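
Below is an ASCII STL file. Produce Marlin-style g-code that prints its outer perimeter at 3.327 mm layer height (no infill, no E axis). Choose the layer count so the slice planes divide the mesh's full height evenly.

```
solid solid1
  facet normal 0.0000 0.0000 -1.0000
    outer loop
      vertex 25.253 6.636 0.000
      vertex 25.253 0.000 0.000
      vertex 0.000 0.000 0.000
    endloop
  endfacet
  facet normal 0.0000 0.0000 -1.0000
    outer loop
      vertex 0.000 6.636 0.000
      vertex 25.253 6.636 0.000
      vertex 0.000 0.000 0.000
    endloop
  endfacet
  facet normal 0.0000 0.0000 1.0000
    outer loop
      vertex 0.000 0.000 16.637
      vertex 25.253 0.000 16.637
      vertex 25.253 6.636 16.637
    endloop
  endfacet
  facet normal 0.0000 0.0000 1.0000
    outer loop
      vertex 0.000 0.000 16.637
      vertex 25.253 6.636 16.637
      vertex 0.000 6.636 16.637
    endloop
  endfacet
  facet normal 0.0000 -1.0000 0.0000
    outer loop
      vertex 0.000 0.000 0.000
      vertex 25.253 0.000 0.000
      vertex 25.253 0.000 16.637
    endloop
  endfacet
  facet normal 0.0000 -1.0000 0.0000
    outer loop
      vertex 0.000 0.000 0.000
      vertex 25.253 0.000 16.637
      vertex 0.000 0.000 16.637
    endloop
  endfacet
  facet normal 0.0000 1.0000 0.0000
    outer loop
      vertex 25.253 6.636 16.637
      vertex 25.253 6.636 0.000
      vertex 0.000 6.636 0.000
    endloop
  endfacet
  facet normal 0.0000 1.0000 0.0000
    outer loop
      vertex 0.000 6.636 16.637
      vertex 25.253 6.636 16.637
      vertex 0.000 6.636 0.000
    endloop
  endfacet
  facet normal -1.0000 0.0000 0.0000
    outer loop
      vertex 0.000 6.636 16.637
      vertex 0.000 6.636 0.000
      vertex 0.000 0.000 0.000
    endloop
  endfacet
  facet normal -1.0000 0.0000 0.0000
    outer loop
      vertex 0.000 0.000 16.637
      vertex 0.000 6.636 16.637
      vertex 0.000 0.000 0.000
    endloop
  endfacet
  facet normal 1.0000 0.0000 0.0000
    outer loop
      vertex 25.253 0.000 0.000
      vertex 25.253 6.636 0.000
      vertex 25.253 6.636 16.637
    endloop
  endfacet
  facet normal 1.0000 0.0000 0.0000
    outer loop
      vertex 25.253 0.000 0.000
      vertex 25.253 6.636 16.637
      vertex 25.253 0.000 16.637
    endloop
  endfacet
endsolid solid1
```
; perimeter-only toolpath
G21 ; units = mm
G90 ; absolute positioning
G28 ; home
; layer 1
G0 Z3.327
G0 X0.000 Y0.000
G1 X25.253 Y0.000
G1 X25.253 Y6.636
G1 X0.000 Y6.636
G1 X0.000 Y0.000
; layer 2
G0 Z6.655
G0 X0.000 Y0.000
G1 X25.253 Y0.000
G1 X25.253 Y6.636
G1 X0.000 Y6.636
G1 X0.000 Y0.000
; layer 3
G0 Z9.982
G0 X0.000 Y0.000
G1 X25.253 Y0.000
G1 X25.253 Y6.636
G1 X0.000 Y6.636
G1 X0.000 Y0.000
; layer 4
G0 Z13.310
G0 X0.000 Y0.000
G1 X25.253 Y0.000
G1 X25.253 Y6.636
G1 X0.000 Y6.636
G1 X0.000 Y0.000
; layer 5
G0 Z16.637
G0 X0.000 Y0.000
G1 X25.253 Y0.000
G1 X25.253 Y6.636
G1 X0.000 Y6.636
G1 X0.000 Y0.000
M2 ; end

The solid is a rectangular box, roughly 25.3 × 6.64 mm footprint and 16.6 mm tall. Slicing at Δz = 3.327 mm — 5 equal slices spanning the solid's height, so layer i sits at z = i·h/5 — gives 5 non-empty perimeters. Each is a 4-segment closed polygon; G0 lifts to the layer z and rapids to the start vertex, then G1 traces the edges.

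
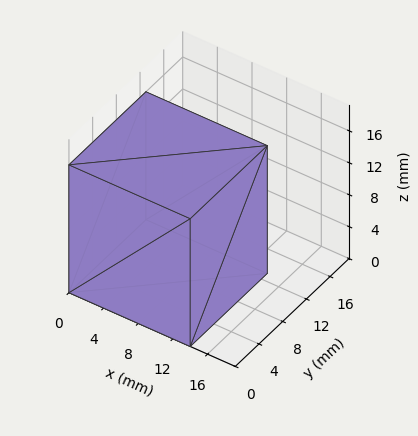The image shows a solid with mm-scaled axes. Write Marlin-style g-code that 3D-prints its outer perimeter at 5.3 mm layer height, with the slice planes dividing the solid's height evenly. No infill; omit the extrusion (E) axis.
Reading the render: the shape is a rectangular box, roughly 14 × 13 mm footprint and 16 mm tall (dimensions read to the nearest mm from the axis ticks). For the g-code, the solid's height is divided into equal slices at the stated Δz and each level perimeter traced with G1 moves after a G0 lift.

; perimeter-only toolpath
G21 ; units = mm
G90 ; absolute positioning
G28 ; home
; layer 1
G0 Z5.3
G0 X0.0 Y0.0
G1 X14.0 Y0.0
G1 X14.0 Y13.0
G1 X0.0 Y13.0
G1 X0.0 Y0.0
; layer 2
G0 Z10.7
G0 X0.0 Y0.0
G1 X14.0 Y0.0
G1 X14.0 Y13.0
G1 X0.0 Y13.0
G1 X0.0 Y0.0
; layer 3
G0 Z16.0
G0 X0.0 Y0.0
G1 X14.0 Y0.0
G1 X14.0 Y13.0
G1 X0.0 Y13.0
G1 X0.0 Y0.0
M2 ; end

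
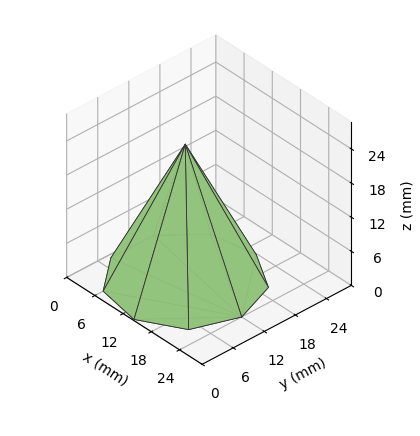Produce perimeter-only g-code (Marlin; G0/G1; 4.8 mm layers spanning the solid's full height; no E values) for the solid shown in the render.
Reading the render: the shape is a regular 9-sided pyramid, base circumscribed radius ≈ 12 mm, apex at z ≈ 24 mm (dimensions read to the nearest mm from the axis ticks). For the g-code, the solid's height is divided into equal slices at the stated Δz and each level perimeter traced with G1 moves after a G0 lift.

; perimeter-only toolpath
G21 ; units = mm
G90 ; absolute positioning
G28 ; home
; layer 1
G0 Z4.8
G0 X21.6 Y12.0
G1 X19.4 Y18.2
G1 X13.7 Y21.4
G1 X7.2 Y20.3
G1 X3.0 Y15.3
G1 X3.0 Y8.7
G1 X7.2 Y3.7
G1 X13.7 Y2.6
G1 X19.4 Y5.8
G1 X21.6 Y12.0
; layer 2
G0 Z9.6
G0 X19.2 Y12.0
G1 X17.5 Y16.6
G1 X13.3 Y19.1
G1 X8.4 Y18.2
G1 X5.2 Y14.5
G1 X5.2 Y9.5
G1 X8.4 Y5.8
G1 X13.3 Y4.9
G1 X17.5 Y7.4
G1 X19.2 Y12.0
; layer 3
G0 Z14.4
G0 X16.8 Y12.0
G1 X15.7 Y15.1
G1 X12.8 Y16.7
G1 X9.6 Y16.2
G1 X7.5 Y13.6
G1 X7.5 Y10.4
G1 X9.6 Y7.8
G1 X12.8 Y7.3
G1 X15.7 Y8.9
G1 X16.8 Y12.0
; layer 4
G0 Z19.2
G0 X14.4 Y12.0
G1 X13.8 Y13.5
G1 X12.4 Y14.4
G1 X10.8 Y14.1
G1 X9.7 Y12.8
G1 X9.7 Y11.2
G1 X10.8 Y9.9
G1 X12.4 Y9.6
G1 X13.8 Y10.5
G1 X14.4 Y12.0
M2 ; end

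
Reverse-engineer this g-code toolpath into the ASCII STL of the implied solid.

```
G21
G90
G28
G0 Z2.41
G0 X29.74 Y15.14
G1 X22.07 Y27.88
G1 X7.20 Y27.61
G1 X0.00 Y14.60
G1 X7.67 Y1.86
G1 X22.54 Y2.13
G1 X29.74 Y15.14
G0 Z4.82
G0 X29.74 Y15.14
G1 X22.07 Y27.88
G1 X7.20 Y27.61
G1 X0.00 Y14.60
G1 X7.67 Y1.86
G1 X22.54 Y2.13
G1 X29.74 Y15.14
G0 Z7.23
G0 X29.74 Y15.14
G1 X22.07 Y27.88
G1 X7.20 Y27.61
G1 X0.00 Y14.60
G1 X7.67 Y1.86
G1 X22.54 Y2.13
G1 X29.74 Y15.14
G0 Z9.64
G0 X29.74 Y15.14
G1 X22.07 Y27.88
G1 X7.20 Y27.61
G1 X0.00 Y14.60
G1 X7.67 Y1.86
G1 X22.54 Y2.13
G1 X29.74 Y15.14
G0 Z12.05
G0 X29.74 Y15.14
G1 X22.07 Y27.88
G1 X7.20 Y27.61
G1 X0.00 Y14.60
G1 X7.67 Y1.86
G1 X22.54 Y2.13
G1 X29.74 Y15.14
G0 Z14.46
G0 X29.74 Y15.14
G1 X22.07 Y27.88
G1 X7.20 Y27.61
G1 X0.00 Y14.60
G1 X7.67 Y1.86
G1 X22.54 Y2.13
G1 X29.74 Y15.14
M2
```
solid part
  facet normal 0.0000 0.0000 -1.0000
    outer loop
      vertex 7.20 27.61 0.00
      vertex 22.07 27.88 0.00
      vertex 29.74 15.14 0.00
    endloop
  endfacet
  facet normal 0.0000 0.0000 -1.0000
    outer loop
      vertex 0.00 14.60 0.00
      vertex 7.20 27.61 0.00
      vertex 29.74 15.14 0.00
    endloop
  endfacet
  facet normal 0.0000 0.0000 -1.0000
    outer loop
      vertex 7.67 1.86 0.00
      vertex 0.00 14.60 0.00
      vertex 29.74 15.14 0.00
    endloop
  endfacet
  facet normal 0.0000 0.0000 -1.0000
    outer loop
      vertex 22.54 2.13 0.00
      vertex 7.67 1.86 0.00
      vertex 29.74 15.14 0.00
    endloop
  endfacet
  facet normal 0.0000 0.0000 1.0000
    outer loop
      vertex 29.74 15.14 14.46
      vertex 22.07 27.88 14.46
      vertex 7.20 27.61 14.46
    endloop
  endfacet
  facet normal 0.0000 0.0000 1.0000
    outer loop
      vertex 29.74 15.14 14.46
      vertex 7.20 27.61 14.46
      vertex 0.00 14.60 14.46
    endloop
  endfacet
  facet normal 0.0000 0.0000 1.0000
    outer loop
      vertex 29.74 15.14 14.46
      vertex 0.00 14.60 14.46
      vertex 7.67 1.86 14.46
    endloop
  endfacet
  facet normal 0.0000 0.0000 1.0000
    outer loop
      vertex 29.74 15.14 14.46
      vertex 7.67 1.86 14.46
      vertex 22.54 2.13 14.46
    endloop
  endfacet
  facet normal 0.8567 0.5158 0.0000
    outer loop
      vertex 29.74 15.14 0.00
      vertex 22.07 27.88 0.00
      vertex 22.07 27.88 14.46
    endloop
  endfacet
  facet normal 0.8567 0.5158 0.0000
    outer loop
      vertex 29.74 15.14 0.00
      vertex 22.07 27.88 14.46
      vertex 29.74 15.14 14.46
    endloop
  endfacet
  facet normal -0.0182 0.9998 0.0000
    outer loop
      vertex 22.07 27.88 0.00
      vertex 7.20 27.61 0.00
      vertex 7.20 27.61 14.46
    endloop
  endfacet
  facet normal -0.0182 0.9998 0.0000
    outer loop
      vertex 22.07 27.88 0.00
      vertex 7.20 27.61 14.46
      vertex 22.07 27.88 14.46
    endloop
  endfacet
  facet normal -0.8749 0.4842 0.0000
    outer loop
      vertex 7.20 27.61 0.00
      vertex 0.00 14.60 0.00
      vertex 0.00 14.60 14.46
    endloop
  endfacet
  facet normal -0.8749 0.4842 0.0000
    outer loop
      vertex 7.20 27.61 0.00
      vertex 0.00 14.60 14.46
      vertex 7.20 27.61 14.46
    endloop
  endfacet
  facet normal -0.8567 -0.5158 0.0000
    outer loop
      vertex 0.00 14.60 0.00
      vertex 7.67 1.86 0.00
      vertex 7.67 1.86 14.46
    endloop
  endfacet
  facet normal -0.8567 -0.5158 0.0000
    outer loop
      vertex 0.00 14.60 0.00
      vertex 7.67 1.86 14.46
      vertex 0.00 14.60 14.46
    endloop
  endfacet
  facet normal 0.0182 -0.9998 0.0000
    outer loop
      vertex 7.67 1.86 0.00
      vertex 22.54 2.13 0.00
      vertex 22.54 2.13 14.46
    endloop
  endfacet
  facet normal 0.0182 -0.9998 0.0000
    outer loop
      vertex 7.67 1.86 0.00
      vertex 22.54 2.13 14.46
      vertex 7.67 1.86 14.46
    endloop
  endfacet
  facet normal 0.8749 -0.4842 0.0000
    outer loop
      vertex 22.54 2.13 0.00
      vertex 29.74 15.14 0.00
      vertex 29.74 15.14 14.46
    endloop
  endfacet
  facet normal 0.8749 -0.4842 0.0000
    outer loop
      vertex 22.54 2.13 0.00
      vertex 29.74 15.14 14.46
      vertex 22.54 2.13 14.46
    endloop
  endfacet
endsolid part

The G0 Z moves step by Δz≈2.41 mm. Every layer's G1 loop is the same polygon, so the solid is a straight extrusion of it from z=0 to z≈14.5. Closing with flat bottom and top caps and triangulating gives 20 facets — a regular 6-sided prism (a cylinder approximated with 6 flat sides), circumscribed radius ≈ 14.9 mm, height ≈ 14.5 mm.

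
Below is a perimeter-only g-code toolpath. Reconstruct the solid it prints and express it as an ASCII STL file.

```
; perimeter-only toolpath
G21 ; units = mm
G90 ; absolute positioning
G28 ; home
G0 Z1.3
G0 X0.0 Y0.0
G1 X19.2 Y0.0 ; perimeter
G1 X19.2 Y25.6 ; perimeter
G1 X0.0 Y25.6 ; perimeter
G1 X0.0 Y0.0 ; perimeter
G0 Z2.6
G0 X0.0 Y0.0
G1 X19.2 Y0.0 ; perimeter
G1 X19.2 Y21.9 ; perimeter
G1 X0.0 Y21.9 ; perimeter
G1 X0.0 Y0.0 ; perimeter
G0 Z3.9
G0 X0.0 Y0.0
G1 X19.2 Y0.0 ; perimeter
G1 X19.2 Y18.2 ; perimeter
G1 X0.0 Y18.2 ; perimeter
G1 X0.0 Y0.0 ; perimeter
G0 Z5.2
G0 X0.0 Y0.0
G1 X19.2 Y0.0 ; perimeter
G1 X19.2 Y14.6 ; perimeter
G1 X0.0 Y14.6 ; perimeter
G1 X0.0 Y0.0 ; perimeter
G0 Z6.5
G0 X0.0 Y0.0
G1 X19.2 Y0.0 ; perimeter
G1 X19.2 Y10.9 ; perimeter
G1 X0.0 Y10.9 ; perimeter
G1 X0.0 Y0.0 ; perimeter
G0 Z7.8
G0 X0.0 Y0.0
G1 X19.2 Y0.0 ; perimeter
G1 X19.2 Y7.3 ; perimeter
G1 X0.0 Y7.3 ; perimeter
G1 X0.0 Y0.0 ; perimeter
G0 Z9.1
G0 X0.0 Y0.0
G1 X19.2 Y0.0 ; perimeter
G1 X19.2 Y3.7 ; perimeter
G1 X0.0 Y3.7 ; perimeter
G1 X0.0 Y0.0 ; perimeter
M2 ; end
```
solid part
  facet normal 0.0000 0.0000 -1.0000
    outer loop
      vertex 19.2 29.2 0.0
      vertex 19.2 0.0 0.0
      vertex 0.0 0.0 0.0
    endloop
  endfacet
  facet normal 0.0000 0.0000 -1.0000
    outer loop
      vertex 0.0 29.2 0.0
      vertex 19.2 29.2 0.0
      vertex 0.0 0.0 0.0
    endloop
  endfacet
  facet normal 0.0000 -1.0000 0.0000
    outer loop
      vertex 0.0 0.0 0.0
      vertex 19.2 0.0 0.0
      vertex 19.2 0.0 10.4
    endloop
  endfacet
  facet normal 0.0000 -1.0000 0.0000
    outer loop
      vertex 0.0 0.0 0.0
      vertex 19.2 0.0 10.4
      vertex 0.0 0.0 10.4
    endloop
  endfacet
  facet normal 0.0000 0.3355 0.9420
    outer loop
      vertex 0.0 0.0 10.4
      vertex 19.2 0.0 10.4
      vertex 19.2 29.2 0.0
    endloop
  endfacet
  facet normal 0.0000 0.3355 0.9420
    outer loop
      vertex 0.0 0.0 10.4
      vertex 19.2 29.2 0.0
      vertex 0.0 29.2 0.0
    endloop
  endfacet
  facet normal -1.0000 0.0000 0.0000
    outer loop
      vertex 0.0 0.0 10.4
      vertex 0.0 29.2 0.0
      vertex 0.0 0.0 0.0
    endloop
  endfacet
  facet normal 1.0000 0.0000 0.0000
    outer loop
      vertex 19.2 0.0 0.0
      vertex 19.2 29.2 0.0
      vertex 19.2 0.0 10.4
    endloop
  endfacet
endsolid part

The G0 Z moves step by Δz≈1.3 mm. The G1 loops shrink linearly with z, so the solid tapers from its base footprint up to z≈10.4. Closing with a flat bottom cap and the tapered top and triangulating gives 8 facets — a wedge (ramp): 19.2 × 29.2 mm base, rising to 10.4 mm along the y=0 edge and sloping linearly to z=0 at y=29.2.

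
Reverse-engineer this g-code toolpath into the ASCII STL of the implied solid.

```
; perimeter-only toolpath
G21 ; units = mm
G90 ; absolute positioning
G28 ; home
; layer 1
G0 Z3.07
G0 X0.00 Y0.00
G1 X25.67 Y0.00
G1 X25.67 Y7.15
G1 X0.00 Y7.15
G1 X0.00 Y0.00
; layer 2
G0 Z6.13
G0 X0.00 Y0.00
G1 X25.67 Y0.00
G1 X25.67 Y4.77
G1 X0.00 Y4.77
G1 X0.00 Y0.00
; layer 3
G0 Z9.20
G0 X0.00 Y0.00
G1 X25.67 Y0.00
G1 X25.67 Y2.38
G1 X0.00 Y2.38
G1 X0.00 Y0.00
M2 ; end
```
solid part
  facet normal 0.0000 0.0000 -1.0000
    outer loop
      vertex 25.67 9.54 0.00
      vertex 25.67 0.00 0.00
      vertex 0.00 0.00 0.00
    endloop
  endfacet
  facet normal 0.0000 0.0000 -1.0000
    outer loop
      vertex 0.00 9.54 0.00
      vertex 25.67 9.54 0.00
      vertex 0.00 0.00 0.00
    endloop
  endfacet
  facet normal 0.0000 -1.0000 0.0000
    outer loop
      vertex 0.00 0.00 0.00
      vertex 25.67 0.00 0.00
      vertex 25.67 0.00 12.27
    endloop
  endfacet
  facet normal 0.0000 -1.0000 0.0000
    outer loop
      vertex 0.00 0.00 0.00
      vertex 25.67 0.00 12.27
      vertex 0.00 0.00 12.27
    endloop
  endfacet
  facet normal 0.0000 0.7895 0.6138
    outer loop
      vertex 0.00 0.00 12.27
      vertex 25.67 0.00 12.27
      vertex 25.67 9.54 0.00
    endloop
  endfacet
  facet normal 0.0000 0.7895 0.6138
    outer loop
      vertex 0.00 0.00 12.27
      vertex 25.67 9.54 0.00
      vertex 0.00 9.54 0.00
    endloop
  endfacet
  facet normal -1.0000 0.0000 0.0000
    outer loop
      vertex 0.00 0.00 12.27
      vertex 0.00 9.54 0.00
      vertex 0.00 0.00 0.00
    endloop
  endfacet
  facet normal 1.0000 0.0000 0.0000
    outer loop
      vertex 25.67 0.00 0.00
      vertex 25.67 9.54 0.00
      vertex 25.67 0.00 12.27
    endloop
  endfacet
endsolid part

The G0 Z moves step by Δz≈3.07 mm. The G1 loops shrink linearly with z, so the solid tapers from its base footprint up to z≈12.3. Closing with a flat bottom cap and the tapered top and triangulating gives 8 facets — a wedge (ramp): 25.7 × 9.54 mm base, rising to 12.3 mm along the y=0 edge and sloping linearly to z=0 at y=9.54.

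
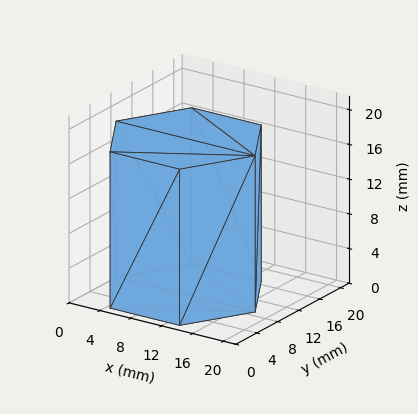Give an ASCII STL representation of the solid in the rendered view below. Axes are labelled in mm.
Reading the render: the shape is a regular 6-sided prism (a cylinder approximated with 6 flat sides), circumscribed radius ≈ 9 mm, height ≈ 18 mm (dimensions read to the nearest mm from the axis ticks). For the STL, each face is triangulated and given an outward normal.

solid part
  facet normal 0.0000 0.0000 -1.0000
    outer loop
      vertex 4.50 16.79 0.00
      vertex 13.50 16.79 0.00
      vertex 18.00 9.00 0.00
    endloop
  endfacet
  facet normal 0.0000 0.0000 -1.0000
    outer loop
      vertex 0.00 9.00 0.00
      vertex 4.50 16.79 0.00
      vertex 18.00 9.00 0.00
    endloop
  endfacet
  facet normal 0.0000 0.0000 -1.0000
    outer loop
      vertex 4.50 1.21 0.00
      vertex 0.00 9.00 0.00
      vertex 18.00 9.00 0.00
    endloop
  endfacet
  facet normal 0.0000 0.0000 -1.0000
    outer loop
      vertex 13.50 1.21 0.00
      vertex 4.50 1.21 0.00
      vertex 18.00 9.00 0.00
    endloop
  endfacet
  facet normal 0.0000 0.0000 1.0000
    outer loop
      vertex 18.00 9.00 18.00
      vertex 13.50 16.79 18.00
      vertex 4.50 16.79 18.00
    endloop
  endfacet
  facet normal 0.0000 0.0000 1.0000
    outer loop
      vertex 18.00 9.00 18.00
      vertex 4.50 16.79 18.00
      vertex 0.00 9.00 18.00
    endloop
  endfacet
  facet normal 0.0000 0.0000 1.0000
    outer loop
      vertex 18.00 9.00 18.00
      vertex 0.00 9.00 18.00
      vertex 4.50 1.21 18.00
    endloop
  endfacet
  facet normal 0.0000 0.0000 1.0000
    outer loop
      vertex 18.00 9.00 18.00
      vertex 4.50 1.21 18.00
      vertex 13.50 1.21 18.00
    endloop
  endfacet
  facet normal 0.8659 0.5002 0.0000
    outer loop
      vertex 18.00 9.00 0.00
      vertex 13.50 16.79 0.00
      vertex 13.50 16.79 18.00
    endloop
  endfacet
  facet normal 0.8659 0.5002 0.0000
    outer loop
      vertex 18.00 9.00 0.00
      vertex 13.50 16.79 18.00
      vertex 18.00 9.00 18.00
    endloop
  endfacet
  facet normal 0.0000 1.0000 0.0000
    outer loop
      vertex 13.50 16.79 0.00
      vertex 4.50 16.79 0.00
      vertex 4.50 16.79 18.00
    endloop
  endfacet
  facet normal 0.0000 1.0000 0.0000
    outer loop
      vertex 13.50 16.79 0.00
      vertex 4.50 16.79 18.00
      vertex 13.50 16.79 18.00
    endloop
  endfacet
  facet normal -0.8659 0.5002 0.0000
    outer loop
      vertex 4.50 16.79 0.00
      vertex 0.00 9.00 0.00
      vertex 0.00 9.00 18.00
    endloop
  endfacet
  facet normal -0.8659 0.5002 0.0000
    outer loop
      vertex 4.50 16.79 0.00
      vertex 0.00 9.00 18.00
      vertex 4.50 16.79 18.00
    endloop
  endfacet
  facet normal -0.8659 -0.5002 0.0000
    outer loop
      vertex 0.00 9.00 0.00
      vertex 4.50 1.21 0.00
      vertex 4.50 1.21 18.00
    endloop
  endfacet
  facet normal -0.8659 -0.5002 0.0000
    outer loop
      vertex 0.00 9.00 0.00
      vertex 4.50 1.21 18.00
      vertex 0.00 9.00 18.00
    endloop
  endfacet
  facet normal 0.0000 -1.0000 0.0000
    outer loop
      vertex 4.50 1.21 0.00
      vertex 13.50 1.21 0.00
      vertex 13.50 1.21 18.00
    endloop
  endfacet
  facet normal 0.0000 -1.0000 0.0000
    outer loop
      vertex 4.50 1.21 0.00
      vertex 13.50 1.21 18.00
      vertex 4.50 1.21 18.00
    endloop
  endfacet
  facet normal 0.8659 -0.5002 0.0000
    outer loop
      vertex 13.50 1.21 0.00
      vertex 18.00 9.00 0.00
      vertex 18.00 9.00 18.00
    endloop
  endfacet
  facet normal 0.8659 -0.5002 0.0000
    outer loop
      vertex 13.50 1.21 0.00
      vertex 18.00 9.00 18.00
      vertex 13.50 1.21 18.00
    endloop
  endfacet
endsolid part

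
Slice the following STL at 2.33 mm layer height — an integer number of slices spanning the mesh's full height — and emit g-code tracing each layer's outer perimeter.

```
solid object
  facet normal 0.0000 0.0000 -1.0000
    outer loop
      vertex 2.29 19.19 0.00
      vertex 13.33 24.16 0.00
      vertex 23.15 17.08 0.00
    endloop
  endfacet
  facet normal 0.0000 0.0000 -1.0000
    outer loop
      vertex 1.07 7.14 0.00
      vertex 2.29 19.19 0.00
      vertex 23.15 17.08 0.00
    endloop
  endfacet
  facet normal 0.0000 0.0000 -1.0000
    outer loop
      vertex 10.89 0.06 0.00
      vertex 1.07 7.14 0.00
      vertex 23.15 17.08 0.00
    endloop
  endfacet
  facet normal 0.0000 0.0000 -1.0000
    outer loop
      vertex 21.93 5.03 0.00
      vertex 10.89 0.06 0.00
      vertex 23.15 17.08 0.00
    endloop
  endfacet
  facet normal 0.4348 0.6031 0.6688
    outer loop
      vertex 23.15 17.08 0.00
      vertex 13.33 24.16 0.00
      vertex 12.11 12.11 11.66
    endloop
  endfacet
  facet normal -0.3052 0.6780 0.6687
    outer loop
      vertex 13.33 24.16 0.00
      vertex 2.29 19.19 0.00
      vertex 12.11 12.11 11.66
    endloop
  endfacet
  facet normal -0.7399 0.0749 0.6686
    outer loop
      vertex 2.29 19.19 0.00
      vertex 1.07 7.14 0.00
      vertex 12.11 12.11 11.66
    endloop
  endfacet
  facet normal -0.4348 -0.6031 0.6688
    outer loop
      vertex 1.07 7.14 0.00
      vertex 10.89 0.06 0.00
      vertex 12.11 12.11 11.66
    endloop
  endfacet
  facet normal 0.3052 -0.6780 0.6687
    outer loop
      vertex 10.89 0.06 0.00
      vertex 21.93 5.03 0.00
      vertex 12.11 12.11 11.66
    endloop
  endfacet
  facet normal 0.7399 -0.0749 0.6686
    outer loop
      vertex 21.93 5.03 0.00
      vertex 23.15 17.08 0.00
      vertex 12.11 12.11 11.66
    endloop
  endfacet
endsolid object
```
; perimeter-only toolpath
G21 ; units = mm
G90 ; absolute positioning
G28 ; home
; layer 1
G0 Z2.33
G0 X20.94 Y16.09
G1 X13.09 Y21.75
G1 X4.25 Y17.77
G1 X3.28 Y8.13
G1 X11.13 Y2.47
G1 X19.97 Y6.45
G1 X20.94 Y16.09
; layer 2
G0 Z4.66
G0 X18.73 Y15.09
G1 X12.84 Y19.34
G1 X6.22 Y16.36
G1 X5.49 Y9.13
G1 X11.38 Y4.88
G1 X18.00 Y7.86
G1 X18.73 Y15.09
; layer 3
G0 Z7.00
G0 X16.53 Y14.10
G1 X12.60 Y16.93
G1 X8.18 Y14.94
G1 X7.69 Y10.12
G1 X11.62 Y7.29
G1 X16.04 Y9.28
G1 X16.53 Y14.10
; layer 4
G0 Z9.33
G0 X14.32 Y13.10
G1 X12.35 Y14.52
G1 X10.15 Y13.53
G1 X9.90 Y11.12
G1 X11.87 Y9.70
G1 X14.07 Y10.69
G1 X14.32 Y13.10
M2 ; end

The solid is a regular 6-sided pyramid, base circumscribed radius ≈ 12.1 mm, apex at z ≈ 11.7 mm. Slicing at Δz = 2.33 mm — 5 equal slices spanning the solid's height, so layer i sits at z = i·h/5 — gives 4 non-empty perimeters. Each is a 6-segment closed polygon; G0 lifts to the layer z and rapids to the start vertex, then G1 traces the edges. The cross-section shrinks linearly with z (the slice at the apex is degenerate and omitted).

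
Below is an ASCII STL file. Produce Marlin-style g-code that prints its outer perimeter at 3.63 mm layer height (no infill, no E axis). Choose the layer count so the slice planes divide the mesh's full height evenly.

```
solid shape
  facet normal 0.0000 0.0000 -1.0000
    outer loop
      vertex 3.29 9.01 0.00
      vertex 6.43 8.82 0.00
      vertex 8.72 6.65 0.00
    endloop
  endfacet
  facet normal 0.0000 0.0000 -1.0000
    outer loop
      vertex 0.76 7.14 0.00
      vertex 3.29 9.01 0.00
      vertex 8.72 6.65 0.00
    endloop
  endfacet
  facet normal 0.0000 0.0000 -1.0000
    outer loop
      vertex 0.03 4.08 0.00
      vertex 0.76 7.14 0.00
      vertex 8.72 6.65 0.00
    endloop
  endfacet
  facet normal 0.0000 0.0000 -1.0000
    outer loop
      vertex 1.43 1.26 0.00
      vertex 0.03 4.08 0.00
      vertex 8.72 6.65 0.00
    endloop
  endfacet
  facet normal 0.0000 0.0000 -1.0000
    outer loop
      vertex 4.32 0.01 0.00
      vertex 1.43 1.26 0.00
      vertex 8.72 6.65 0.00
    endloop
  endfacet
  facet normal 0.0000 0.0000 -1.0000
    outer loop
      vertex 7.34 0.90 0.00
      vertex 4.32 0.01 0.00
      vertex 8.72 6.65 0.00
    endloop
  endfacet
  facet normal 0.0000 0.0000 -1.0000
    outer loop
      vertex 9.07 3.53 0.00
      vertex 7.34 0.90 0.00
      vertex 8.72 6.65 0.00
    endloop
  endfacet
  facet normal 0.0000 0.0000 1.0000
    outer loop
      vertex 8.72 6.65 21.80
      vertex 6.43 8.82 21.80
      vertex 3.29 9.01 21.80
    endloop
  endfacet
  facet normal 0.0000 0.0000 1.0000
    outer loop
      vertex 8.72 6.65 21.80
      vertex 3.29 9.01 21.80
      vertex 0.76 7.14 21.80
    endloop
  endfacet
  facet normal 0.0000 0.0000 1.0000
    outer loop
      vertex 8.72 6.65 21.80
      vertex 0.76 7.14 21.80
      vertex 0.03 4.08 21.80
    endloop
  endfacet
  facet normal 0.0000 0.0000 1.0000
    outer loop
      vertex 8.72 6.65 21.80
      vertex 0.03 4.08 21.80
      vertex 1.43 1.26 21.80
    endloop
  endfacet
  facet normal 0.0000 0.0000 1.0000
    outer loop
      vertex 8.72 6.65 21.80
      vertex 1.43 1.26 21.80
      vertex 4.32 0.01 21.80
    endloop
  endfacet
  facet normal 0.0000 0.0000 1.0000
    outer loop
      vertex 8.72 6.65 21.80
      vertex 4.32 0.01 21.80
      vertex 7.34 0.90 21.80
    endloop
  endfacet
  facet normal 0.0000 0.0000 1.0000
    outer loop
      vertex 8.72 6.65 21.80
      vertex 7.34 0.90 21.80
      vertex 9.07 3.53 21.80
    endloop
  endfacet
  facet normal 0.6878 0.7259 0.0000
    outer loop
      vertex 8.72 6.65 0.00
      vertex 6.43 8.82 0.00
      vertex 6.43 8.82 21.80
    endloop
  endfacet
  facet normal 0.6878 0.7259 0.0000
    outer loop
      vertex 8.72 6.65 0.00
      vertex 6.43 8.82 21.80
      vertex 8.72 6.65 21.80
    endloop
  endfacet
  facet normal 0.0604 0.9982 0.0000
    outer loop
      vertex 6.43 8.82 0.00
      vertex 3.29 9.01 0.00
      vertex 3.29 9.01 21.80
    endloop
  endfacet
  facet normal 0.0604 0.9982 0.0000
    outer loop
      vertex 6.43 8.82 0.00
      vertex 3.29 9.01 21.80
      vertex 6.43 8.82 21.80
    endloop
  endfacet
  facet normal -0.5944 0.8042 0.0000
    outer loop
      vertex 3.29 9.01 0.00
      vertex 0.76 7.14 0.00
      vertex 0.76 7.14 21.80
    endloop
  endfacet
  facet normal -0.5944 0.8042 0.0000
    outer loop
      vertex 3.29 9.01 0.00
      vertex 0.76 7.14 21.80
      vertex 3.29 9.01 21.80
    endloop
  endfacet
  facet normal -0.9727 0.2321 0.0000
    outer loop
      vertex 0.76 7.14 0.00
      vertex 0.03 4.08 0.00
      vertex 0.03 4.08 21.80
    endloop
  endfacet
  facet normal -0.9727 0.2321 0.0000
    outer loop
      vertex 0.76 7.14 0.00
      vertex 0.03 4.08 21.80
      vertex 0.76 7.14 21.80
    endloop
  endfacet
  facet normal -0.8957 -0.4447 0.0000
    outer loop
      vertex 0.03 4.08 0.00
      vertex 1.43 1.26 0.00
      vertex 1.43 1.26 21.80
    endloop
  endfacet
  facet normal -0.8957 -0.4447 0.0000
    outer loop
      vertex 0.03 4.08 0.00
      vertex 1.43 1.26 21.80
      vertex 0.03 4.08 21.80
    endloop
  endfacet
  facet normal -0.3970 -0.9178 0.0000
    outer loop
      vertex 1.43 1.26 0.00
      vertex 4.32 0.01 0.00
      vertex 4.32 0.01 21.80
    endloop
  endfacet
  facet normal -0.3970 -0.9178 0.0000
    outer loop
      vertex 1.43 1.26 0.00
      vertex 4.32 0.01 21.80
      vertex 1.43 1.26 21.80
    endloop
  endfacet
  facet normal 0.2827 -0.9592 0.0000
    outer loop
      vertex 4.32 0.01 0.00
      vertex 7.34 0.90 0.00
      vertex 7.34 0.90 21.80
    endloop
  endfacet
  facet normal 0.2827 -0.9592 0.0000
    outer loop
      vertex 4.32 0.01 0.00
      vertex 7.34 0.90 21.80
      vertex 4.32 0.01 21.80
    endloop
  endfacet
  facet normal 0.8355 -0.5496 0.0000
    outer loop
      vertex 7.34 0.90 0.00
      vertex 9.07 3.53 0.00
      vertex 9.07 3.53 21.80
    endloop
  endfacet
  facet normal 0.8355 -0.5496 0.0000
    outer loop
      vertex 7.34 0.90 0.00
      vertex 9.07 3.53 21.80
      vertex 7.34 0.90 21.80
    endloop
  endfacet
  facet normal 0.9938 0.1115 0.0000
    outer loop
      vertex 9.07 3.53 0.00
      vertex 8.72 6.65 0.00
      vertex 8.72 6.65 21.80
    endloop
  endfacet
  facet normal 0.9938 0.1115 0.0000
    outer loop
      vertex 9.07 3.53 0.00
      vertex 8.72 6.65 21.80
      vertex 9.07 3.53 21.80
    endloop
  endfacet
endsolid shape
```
; perimeter-only toolpath
G21 ; units = mm
G90 ; absolute positioning
G28 ; home
; layer 1
G0 Z3.63
G0 X8.72 Y6.65
G1 X6.43 Y8.82
G1 X3.29 Y9.01
G1 X0.76 Y7.14
G1 X0.03 Y4.08
G1 X1.43 Y1.26
G1 X4.32 Y0.01
G1 X7.34 Y0.90
G1 X9.07 Y3.53
G1 X8.72 Y6.65
; layer 2
G0 Z7.27
G0 X8.72 Y6.65
G1 X6.43 Y8.82
G1 X3.29 Y9.01
G1 X0.76 Y7.14
G1 X0.03 Y4.08
G1 X1.43 Y1.26
G1 X4.32 Y0.01
G1 X7.34 Y0.90
G1 X9.07 Y3.53
G1 X8.72 Y6.65
; layer 3
G0 Z10.90
G0 X8.72 Y6.65
G1 X6.43 Y8.82
G1 X3.29 Y9.01
G1 X0.76 Y7.14
G1 X0.03 Y4.08
G1 X1.43 Y1.26
G1 X4.32 Y0.01
G1 X7.34 Y0.90
G1 X9.07 Y3.53
G1 X8.72 Y6.65
; layer 4
G0 Z14.53
G0 X8.72 Y6.65
G1 X6.43 Y8.82
G1 X3.29 Y9.01
G1 X0.76 Y7.14
G1 X0.03 Y4.08
G1 X1.43 Y1.26
G1 X4.32 Y0.01
G1 X7.34 Y0.90
G1 X9.07 Y3.53
G1 X8.72 Y6.65
; layer 5
G0 Z18.17
G0 X8.72 Y6.65
G1 X6.43 Y8.82
G1 X3.29 Y9.01
G1 X0.76 Y7.14
G1 X0.03 Y4.08
G1 X1.43 Y1.26
G1 X4.32 Y0.01
G1 X7.34 Y0.90
G1 X9.07 Y3.53
G1 X8.72 Y6.65
; layer 6
G0 Z21.80
G0 X8.72 Y6.65
G1 X6.43 Y8.82
G1 X3.29 Y9.01
G1 X0.76 Y7.14
G1 X0.03 Y4.08
G1 X1.43 Y1.26
G1 X4.32 Y0.01
G1 X7.34 Y0.90
G1 X9.07 Y3.53
G1 X8.72 Y6.65
M2 ; end

The solid is a regular 9-sided prism (a cylinder approximated with 9 flat sides), circumscribed radius ≈ 4.6 mm, height ≈ 21.8 mm. Slicing at Δz = 3.63 mm — 6 equal slices spanning the solid's height, so layer i sits at z = i·h/6 — gives 6 non-empty perimeters. Each is a 9-segment closed polygon; G0 lifts to the layer z and rapids to the start vertex, then G1 traces the edges.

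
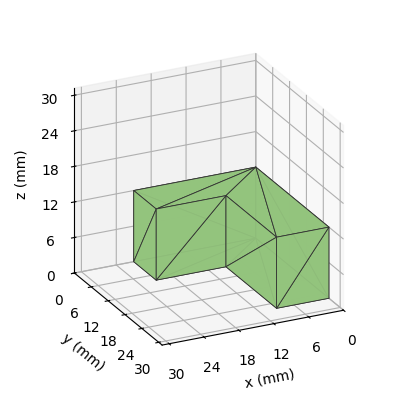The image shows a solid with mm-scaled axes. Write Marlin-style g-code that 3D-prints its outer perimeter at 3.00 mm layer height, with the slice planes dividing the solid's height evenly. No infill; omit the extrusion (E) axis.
Reading the render: the shape is an L-shaped prism: outer 21 × 26 mm, arm thicknesses ≈ 8 mm (horizontal) and 9 mm (vertical), extruded 12 mm in z (dimensions read to the nearest mm from the axis ticks). For the g-code, the solid's height is divided into equal slices at the stated Δz and each level perimeter traced with G1 moves after a G0 lift.

; perimeter-only toolpath
G21 ; units = mm
G90 ; absolute positioning
G28 ; home
; layer 1
G0 Z3.00
G0 X0.00 Y0.00
G1 X21.00 Y0.00
G1 X21.00 Y8.00
G1 X9.00 Y8.00
G1 X9.00 Y26.00
G1 X0.00 Y26.00
G1 X0.00 Y0.00
; layer 2
G0 Z6.00
G0 X0.00 Y0.00
G1 X21.00 Y0.00
G1 X21.00 Y8.00
G1 X9.00 Y8.00
G1 X9.00 Y26.00
G1 X0.00 Y26.00
G1 X0.00 Y0.00
; layer 3
G0 Z9.00
G0 X0.00 Y0.00
G1 X21.00 Y0.00
G1 X21.00 Y8.00
G1 X9.00 Y8.00
G1 X9.00 Y26.00
G1 X0.00 Y26.00
G1 X0.00 Y0.00
; layer 4
G0 Z12.00
G0 X0.00 Y0.00
G1 X21.00 Y0.00
G1 X21.00 Y8.00
G1 X9.00 Y8.00
G1 X9.00 Y26.00
G1 X0.00 Y26.00
G1 X0.00 Y0.00
M2 ; end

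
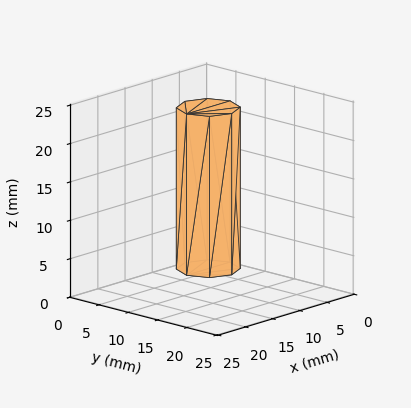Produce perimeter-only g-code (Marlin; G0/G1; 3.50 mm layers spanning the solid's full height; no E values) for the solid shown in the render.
Reading the render: the shape is a regular 8-sided prism (a cylinder approximated with 8 flat sides), circumscribed radius ≈ 4 mm, height ≈ 21 mm (dimensions read to the nearest mm from the axis ticks). For the g-code, the solid's height is divided into equal slices at the stated Δz and each level perimeter traced with G1 moves after a G0 lift.

; perimeter-only toolpath
G21 ; units = mm
G90 ; absolute positioning
G28 ; home
; layer 1
G0 Z3.50
G0 X8.00 Y4.00
G1 X6.83 Y6.83
G1 X4.00 Y8.00
G1 X1.17 Y6.83
G1 X0.00 Y4.00
G1 X1.17 Y1.17
G1 X4.00 Y0.00
G1 X6.83 Y1.17
G1 X8.00 Y4.00
; layer 2
G0 Z7.00
G0 X8.00 Y4.00
G1 X6.83 Y6.83
G1 X4.00 Y8.00
G1 X1.17 Y6.83
G1 X0.00 Y4.00
G1 X1.17 Y1.17
G1 X4.00 Y0.00
G1 X6.83 Y1.17
G1 X8.00 Y4.00
; layer 3
G0 Z10.50
G0 X8.00 Y4.00
G1 X6.83 Y6.83
G1 X4.00 Y8.00
G1 X1.17 Y6.83
G1 X0.00 Y4.00
G1 X1.17 Y1.17
G1 X4.00 Y0.00
G1 X6.83 Y1.17
G1 X8.00 Y4.00
; layer 4
G0 Z14.00
G0 X8.00 Y4.00
G1 X6.83 Y6.83
G1 X4.00 Y8.00
G1 X1.17 Y6.83
G1 X0.00 Y4.00
G1 X1.17 Y1.17
G1 X4.00 Y0.00
G1 X6.83 Y1.17
G1 X8.00 Y4.00
; layer 5
G0 Z17.50
G0 X8.00 Y4.00
G1 X6.83 Y6.83
G1 X4.00 Y8.00
G1 X1.17 Y6.83
G1 X0.00 Y4.00
G1 X1.17 Y1.17
G1 X4.00 Y0.00
G1 X6.83 Y1.17
G1 X8.00 Y4.00
; layer 6
G0 Z21.00
G0 X8.00 Y4.00
G1 X6.83 Y6.83
G1 X4.00 Y8.00
G1 X1.17 Y6.83
G1 X0.00 Y4.00
G1 X1.17 Y1.17
G1 X4.00 Y0.00
G1 X6.83 Y1.17
G1 X8.00 Y4.00
M2 ; end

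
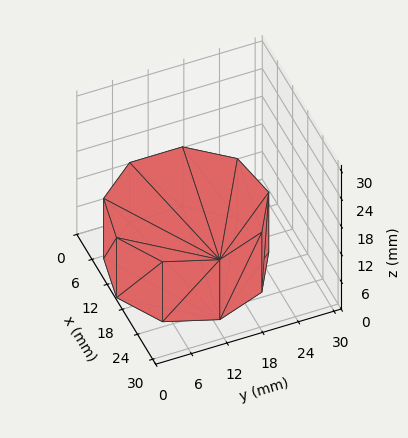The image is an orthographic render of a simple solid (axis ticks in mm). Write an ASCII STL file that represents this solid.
Reading the render: the shape is a regular 9-sided prism (a cylinder approximated with 9 flat sides), circumscribed radius ≈ 13 mm, height ≈ 13 mm (dimensions read to the nearest mm from the axis ticks). For the STL, each face is triangulated and given an outward normal.

solid part
  facet normal 0.0000 0.0000 -1.0000
    outer loop
      vertex 15.257 25.803 0.000
      vertex 22.959 21.356 0.000
      vertex 26.000 13.000 0.000
    endloop
  endfacet
  facet normal 0.0000 0.0000 -1.0000
    outer loop
      vertex 6.500 24.258 0.000
      vertex 15.257 25.803 0.000
      vertex 26.000 13.000 0.000
    endloop
  endfacet
  facet normal 0.0000 0.0000 -1.0000
    outer loop
      vertex 0.784 17.446 0.000
      vertex 6.500 24.258 0.000
      vertex 26.000 13.000 0.000
    endloop
  endfacet
  facet normal 0.0000 0.0000 -1.0000
    outer loop
      vertex 0.784 8.554 0.000
      vertex 0.784 17.446 0.000
      vertex 26.000 13.000 0.000
    endloop
  endfacet
  facet normal 0.0000 0.0000 -1.0000
    outer loop
      vertex 6.500 1.742 0.000
      vertex 0.784 8.554 0.000
      vertex 26.000 13.000 0.000
    endloop
  endfacet
  facet normal 0.0000 0.0000 -1.0000
    outer loop
      vertex 15.257 0.197 0.000
      vertex 6.500 1.742 0.000
      vertex 26.000 13.000 0.000
    endloop
  endfacet
  facet normal 0.0000 0.0000 -1.0000
    outer loop
      vertex 22.959 4.644 0.000
      vertex 15.257 0.197 0.000
      vertex 26.000 13.000 0.000
    endloop
  endfacet
  facet normal 0.0000 0.0000 1.0000
    outer loop
      vertex 26.000 13.000 13.000
      vertex 22.959 21.356 13.000
      vertex 15.257 25.803 13.000
    endloop
  endfacet
  facet normal 0.0000 0.0000 1.0000
    outer loop
      vertex 26.000 13.000 13.000
      vertex 15.257 25.803 13.000
      vertex 6.500 24.258 13.000
    endloop
  endfacet
  facet normal 0.0000 0.0000 1.0000
    outer loop
      vertex 26.000 13.000 13.000
      vertex 6.500 24.258 13.000
      vertex 0.784 17.446 13.000
    endloop
  endfacet
  facet normal 0.0000 0.0000 1.0000
    outer loop
      vertex 26.000 13.000 13.000
      vertex 0.784 17.446 13.000
      vertex 0.784 8.554 13.000
    endloop
  endfacet
  facet normal 0.0000 0.0000 1.0000
    outer loop
      vertex 26.000 13.000 13.000
      vertex 0.784 8.554 13.000
      vertex 6.500 1.742 13.000
    endloop
  endfacet
  facet normal 0.0000 0.0000 1.0000
    outer loop
      vertex 26.000 13.000 13.000
      vertex 6.500 1.742 13.000
      vertex 15.257 0.197 13.000
    endloop
  endfacet
  facet normal 0.0000 0.0000 1.0000
    outer loop
      vertex 26.000 13.000 13.000
      vertex 15.257 0.197 13.000
      vertex 22.959 4.644 13.000
    endloop
  endfacet
  facet normal 0.9397 0.3420 0.0000
    outer loop
      vertex 26.000 13.000 0.000
      vertex 22.959 21.356 0.000
      vertex 22.959 21.356 13.000
    endloop
  endfacet
  facet normal 0.9397 0.3420 0.0000
    outer loop
      vertex 26.000 13.000 0.000
      vertex 22.959 21.356 13.000
      vertex 26.000 13.000 13.000
    endloop
  endfacet
  facet normal 0.5000 0.8660 0.0000
    outer loop
      vertex 22.959 21.356 0.000
      vertex 15.257 25.803 0.000
      vertex 15.257 25.803 13.000
    endloop
  endfacet
  facet normal 0.5000 0.8660 0.0000
    outer loop
      vertex 22.959 21.356 0.000
      vertex 15.257 25.803 13.000
      vertex 22.959 21.356 13.000
    endloop
  endfacet
  facet normal -0.1737 0.9848 0.0000
    outer loop
      vertex 15.257 25.803 0.000
      vertex 6.500 24.258 0.000
      vertex 6.500 24.258 13.000
    endloop
  endfacet
  facet normal -0.1737 0.9848 0.0000
    outer loop
      vertex 15.257 25.803 0.000
      vertex 6.500 24.258 13.000
      vertex 15.257 25.803 13.000
    endloop
  endfacet
  facet normal -0.7660 0.6428 0.0000
    outer loop
      vertex 6.500 24.258 0.000
      vertex 0.784 17.446 0.000
      vertex 0.784 17.446 13.000
    endloop
  endfacet
  facet normal -0.7660 0.6428 0.0000
    outer loop
      vertex 6.500 24.258 0.000
      vertex 0.784 17.446 13.000
      vertex 6.500 24.258 13.000
    endloop
  endfacet
  facet normal -1.0000 0.0000 0.0000
    outer loop
      vertex 0.784 17.446 0.000
      vertex 0.784 8.554 0.000
      vertex 0.784 8.554 13.000
    endloop
  endfacet
  facet normal -1.0000 0.0000 0.0000
    outer loop
      vertex 0.784 17.446 0.000
      vertex 0.784 8.554 13.000
      vertex 0.784 17.446 13.000
    endloop
  endfacet
  facet normal -0.7660 -0.6428 0.0000
    outer loop
      vertex 0.784 8.554 0.000
      vertex 6.500 1.742 0.000
      vertex 6.500 1.742 13.000
    endloop
  endfacet
  facet normal -0.7660 -0.6428 0.0000
    outer loop
      vertex 0.784 8.554 0.000
      vertex 6.500 1.742 13.000
      vertex 0.784 8.554 13.000
    endloop
  endfacet
  facet normal -0.1737 -0.9848 0.0000
    outer loop
      vertex 6.500 1.742 0.000
      vertex 15.257 0.197 0.000
      vertex 15.257 0.197 13.000
    endloop
  endfacet
  facet normal -0.1737 -0.9848 0.0000
    outer loop
      vertex 6.500 1.742 0.000
      vertex 15.257 0.197 13.000
      vertex 6.500 1.742 13.000
    endloop
  endfacet
  facet normal 0.5000 -0.8660 0.0000
    outer loop
      vertex 15.257 0.197 0.000
      vertex 22.959 4.644 0.000
      vertex 22.959 4.644 13.000
    endloop
  endfacet
  facet normal 0.5000 -0.8660 0.0000
    outer loop
      vertex 15.257 0.197 0.000
      vertex 22.959 4.644 13.000
      vertex 15.257 0.197 13.000
    endloop
  endfacet
  facet normal 0.9397 -0.3420 0.0000
    outer loop
      vertex 22.959 4.644 0.000
      vertex 26.000 13.000 0.000
      vertex 26.000 13.000 13.000
    endloop
  endfacet
  facet normal 0.9397 -0.3420 0.0000
    outer loop
      vertex 22.959 4.644 0.000
      vertex 26.000 13.000 13.000
      vertex 22.959 4.644 13.000
    endloop
  endfacet
endsolid part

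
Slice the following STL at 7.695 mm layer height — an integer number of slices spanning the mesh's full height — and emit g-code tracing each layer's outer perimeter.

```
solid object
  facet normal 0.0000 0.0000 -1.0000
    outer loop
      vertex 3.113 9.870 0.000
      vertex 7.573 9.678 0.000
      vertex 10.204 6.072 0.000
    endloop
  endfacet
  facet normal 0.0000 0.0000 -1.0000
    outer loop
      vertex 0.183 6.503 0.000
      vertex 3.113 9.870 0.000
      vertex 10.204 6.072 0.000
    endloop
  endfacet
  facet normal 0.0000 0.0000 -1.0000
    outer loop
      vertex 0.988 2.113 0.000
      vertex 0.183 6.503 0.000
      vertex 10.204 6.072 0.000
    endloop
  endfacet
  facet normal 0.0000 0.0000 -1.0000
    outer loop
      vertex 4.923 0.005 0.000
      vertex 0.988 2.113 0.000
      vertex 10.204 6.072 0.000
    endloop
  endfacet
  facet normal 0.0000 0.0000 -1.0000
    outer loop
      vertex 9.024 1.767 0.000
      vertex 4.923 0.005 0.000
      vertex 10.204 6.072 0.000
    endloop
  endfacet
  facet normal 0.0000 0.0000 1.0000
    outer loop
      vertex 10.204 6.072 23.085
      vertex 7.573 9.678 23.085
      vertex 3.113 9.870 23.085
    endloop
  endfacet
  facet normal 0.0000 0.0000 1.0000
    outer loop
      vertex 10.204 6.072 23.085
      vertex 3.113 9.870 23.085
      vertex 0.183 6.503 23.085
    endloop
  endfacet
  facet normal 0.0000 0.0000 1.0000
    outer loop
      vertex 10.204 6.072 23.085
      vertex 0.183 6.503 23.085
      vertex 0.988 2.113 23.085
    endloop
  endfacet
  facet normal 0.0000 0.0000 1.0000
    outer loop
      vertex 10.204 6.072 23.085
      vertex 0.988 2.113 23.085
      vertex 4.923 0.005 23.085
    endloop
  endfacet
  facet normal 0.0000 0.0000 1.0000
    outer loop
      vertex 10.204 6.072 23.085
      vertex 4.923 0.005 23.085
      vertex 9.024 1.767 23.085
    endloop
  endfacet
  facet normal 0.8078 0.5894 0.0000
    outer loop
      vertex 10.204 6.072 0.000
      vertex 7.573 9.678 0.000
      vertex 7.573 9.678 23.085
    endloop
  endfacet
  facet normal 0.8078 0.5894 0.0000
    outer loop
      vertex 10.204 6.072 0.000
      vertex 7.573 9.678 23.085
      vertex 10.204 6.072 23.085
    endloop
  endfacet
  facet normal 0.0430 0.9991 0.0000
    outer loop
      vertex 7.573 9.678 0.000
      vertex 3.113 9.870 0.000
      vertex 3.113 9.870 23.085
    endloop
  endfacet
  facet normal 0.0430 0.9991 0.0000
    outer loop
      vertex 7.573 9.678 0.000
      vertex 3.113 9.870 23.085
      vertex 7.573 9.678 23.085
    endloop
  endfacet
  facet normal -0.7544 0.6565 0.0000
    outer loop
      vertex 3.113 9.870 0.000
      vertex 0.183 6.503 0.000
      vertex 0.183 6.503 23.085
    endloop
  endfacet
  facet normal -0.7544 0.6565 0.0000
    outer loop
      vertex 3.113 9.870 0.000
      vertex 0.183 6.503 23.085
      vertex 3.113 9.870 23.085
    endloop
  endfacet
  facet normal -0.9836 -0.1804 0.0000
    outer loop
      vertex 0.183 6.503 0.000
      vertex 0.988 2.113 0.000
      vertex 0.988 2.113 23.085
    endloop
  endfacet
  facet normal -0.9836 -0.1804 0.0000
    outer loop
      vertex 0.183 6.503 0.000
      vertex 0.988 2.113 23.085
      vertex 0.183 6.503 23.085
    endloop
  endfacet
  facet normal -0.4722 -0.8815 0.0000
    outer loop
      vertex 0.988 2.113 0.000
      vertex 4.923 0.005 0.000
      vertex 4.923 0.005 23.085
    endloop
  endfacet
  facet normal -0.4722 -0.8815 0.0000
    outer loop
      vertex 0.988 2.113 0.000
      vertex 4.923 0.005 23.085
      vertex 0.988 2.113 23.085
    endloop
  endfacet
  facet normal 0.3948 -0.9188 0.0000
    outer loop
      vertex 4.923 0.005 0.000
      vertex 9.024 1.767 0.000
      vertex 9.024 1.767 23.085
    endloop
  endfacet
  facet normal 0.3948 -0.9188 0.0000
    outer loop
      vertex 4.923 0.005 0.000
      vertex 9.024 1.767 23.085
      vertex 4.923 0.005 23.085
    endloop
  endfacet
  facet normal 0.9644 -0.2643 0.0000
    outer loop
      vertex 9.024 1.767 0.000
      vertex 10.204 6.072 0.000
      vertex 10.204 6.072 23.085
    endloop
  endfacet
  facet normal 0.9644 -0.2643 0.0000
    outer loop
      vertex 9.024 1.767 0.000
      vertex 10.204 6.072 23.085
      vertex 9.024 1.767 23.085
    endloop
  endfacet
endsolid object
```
; perimeter-only toolpath
G21 ; units = mm
G90 ; absolute positioning
G28 ; home
; layer 1
G0 Z7.695
G0 X10.204 Y6.072
G1 X7.573 Y9.678
G1 X3.113 Y9.870
G1 X0.183 Y6.503
G1 X0.988 Y2.113
G1 X4.923 Y0.005
G1 X9.024 Y1.767
G1 X10.204 Y6.072
; layer 2
G0 Z15.390
G0 X10.204 Y6.072
G1 X7.573 Y9.678
G1 X3.113 Y9.870
G1 X0.183 Y6.503
G1 X0.988 Y2.113
G1 X4.923 Y0.005
G1 X9.024 Y1.767
G1 X10.204 Y6.072
; layer 3
G0 Z23.085
G0 X10.204 Y6.072
G1 X7.573 Y9.678
G1 X3.113 Y9.870
G1 X0.183 Y6.503
G1 X0.988 Y2.113
G1 X4.923 Y0.005
G1 X9.024 Y1.767
G1 X10.204 Y6.072
M2 ; end

The solid is a regular 7-sided prism (a cylinder approximated with 7 flat sides), circumscribed radius ≈ 5.14 mm, height ≈ 23.1 mm. Slicing at Δz = 7.695 mm — 3 equal slices spanning the solid's height, so layer i sits at z = i·h/3 — gives 3 non-empty perimeters. Each is a 7-segment closed polygon; G0 lifts to the layer z and rapids to the start vertex, then G1 traces the edges.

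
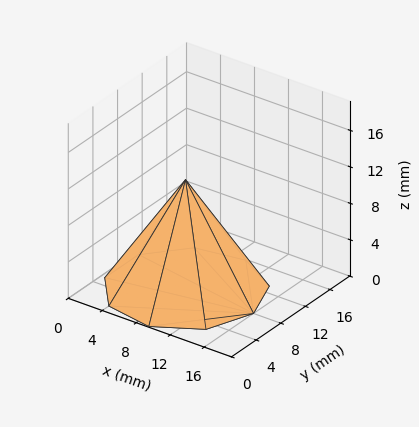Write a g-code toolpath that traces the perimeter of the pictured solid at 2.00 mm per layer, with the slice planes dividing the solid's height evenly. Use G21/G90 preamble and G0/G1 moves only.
Reading the render: the shape is a regular 9-sided pyramid, base circumscribed radius ≈ 8 mm, apex at z ≈ 12 mm (dimensions read to the nearest mm from the axis ticks). For the g-code, the solid's height is divided into equal slices at the stated Δz and each level perimeter traced with G1 moves after a G0 lift.

; perimeter-only toolpath
G21 ; units = mm
G90 ; absolute positioning
G28 ; home
; layer 1
G0 Z2.00
G0 X14.67 Y8.00
G1 X13.11 Y12.28
G1 X9.16 Y14.57
G1 X4.67 Y13.77
G1 X1.73 Y10.28
G1 X1.73 Y5.72
G1 X4.67 Y2.22
G1 X9.16 Y1.43
G1 X13.11 Y3.72
G1 X14.67 Y8.00
; layer 2
G0 Z4.00
G0 X13.33 Y8.00
G1 X12.09 Y11.43
G1 X8.93 Y13.25
G1 X5.33 Y12.62
G1 X2.99 Y9.83
G1 X2.99 Y6.17
G1 X5.33 Y3.38
G1 X8.93 Y2.75
G1 X12.09 Y4.57
G1 X13.33 Y8.00
; layer 3
G0 Z6.00
G0 X12.00 Y8.00
G1 X11.07 Y10.57
G1 X8.70 Y11.94
G1 X6.00 Y11.46
G1 X4.24 Y9.37
G1 X4.24 Y6.63
G1 X6.00 Y4.54
G1 X8.70 Y4.06
G1 X11.07 Y5.43
G1 X12.00 Y8.00
; layer 4
G0 Z8.00
G0 X10.67 Y8.00
G1 X10.04 Y9.71
G1 X8.46 Y10.63
G1 X6.67 Y10.31
G1 X5.49 Y8.91
G1 X5.49 Y7.09
G1 X6.67 Y5.69
G1 X8.46 Y5.37
G1 X10.04 Y6.29
G1 X10.67 Y8.00
; layer 5
G0 Z10.00
G0 X9.33 Y8.00
G1 X9.02 Y8.86
G1 X8.23 Y9.31
G1 X7.33 Y9.15
G1 X6.75 Y8.46
G1 X6.75 Y7.54
G1 X7.33 Y6.85
G1 X8.23 Y6.69
G1 X9.02 Y7.14
G1 X9.33 Y8.00
M2 ; end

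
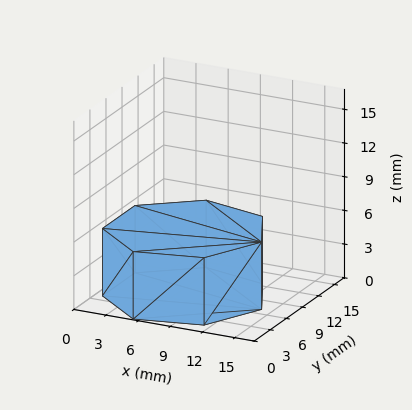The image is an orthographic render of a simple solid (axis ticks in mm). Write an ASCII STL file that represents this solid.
Reading the render: the shape is a regular 7-sided prism (a cylinder approximated with 7 flat sides), circumscribed radius ≈ 7 mm, height ≈ 6 mm (dimensions read to the nearest mm from the axis ticks). For the STL, each face is triangulated and given an outward normal.

solid part
  facet normal 0.0000 0.0000 -1.0000
    outer loop
      vertex 5.44 13.82 0.00
      vertex 11.36 12.47 0.00
      vertex 14.00 7.00 0.00
    endloop
  endfacet
  facet normal 0.0000 0.0000 -1.0000
    outer loop
      vertex 0.69 10.04 0.00
      vertex 5.44 13.82 0.00
      vertex 14.00 7.00 0.00
    endloop
  endfacet
  facet normal 0.0000 0.0000 -1.0000
    outer loop
      vertex 0.69 3.96 0.00
      vertex 0.69 10.04 0.00
      vertex 14.00 7.00 0.00
    endloop
  endfacet
  facet normal 0.0000 0.0000 -1.0000
    outer loop
      vertex 5.44 0.18 0.00
      vertex 0.69 3.96 0.00
      vertex 14.00 7.00 0.00
    endloop
  endfacet
  facet normal 0.0000 0.0000 -1.0000
    outer loop
      vertex 11.36 1.53 0.00
      vertex 5.44 0.18 0.00
      vertex 14.00 7.00 0.00
    endloop
  endfacet
  facet normal 0.0000 0.0000 1.0000
    outer loop
      vertex 14.00 7.00 6.00
      vertex 11.36 12.47 6.00
      vertex 5.44 13.82 6.00
    endloop
  endfacet
  facet normal 0.0000 0.0000 1.0000
    outer loop
      vertex 14.00 7.00 6.00
      vertex 5.44 13.82 6.00
      vertex 0.69 10.04 6.00
    endloop
  endfacet
  facet normal 0.0000 0.0000 1.0000
    outer loop
      vertex 14.00 7.00 6.00
      vertex 0.69 10.04 6.00
      vertex 0.69 3.96 6.00
    endloop
  endfacet
  facet normal 0.0000 0.0000 1.0000
    outer loop
      vertex 14.00 7.00 6.00
      vertex 0.69 3.96 6.00
      vertex 5.44 0.18 6.00
    endloop
  endfacet
  facet normal 0.0000 0.0000 1.0000
    outer loop
      vertex 14.00 7.00 6.00
      vertex 5.44 0.18 6.00
      vertex 11.36 1.53 6.00
    endloop
  endfacet
  facet normal 0.9006 0.4347 0.0000
    outer loop
      vertex 14.00 7.00 0.00
      vertex 11.36 12.47 0.00
      vertex 11.36 12.47 6.00
    endloop
  endfacet
  facet normal 0.9006 0.4347 0.0000
    outer loop
      vertex 14.00 7.00 0.00
      vertex 11.36 12.47 6.00
      vertex 14.00 7.00 6.00
    endloop
  endfacet
  facet normal 0.2223 0.9750 0.0000
    outer loop
      vertex 11.36 12.47 0.00
      vertex 5.44 13.82 0.00
      vertex 5.44 13.82 6.00
    endloop
  endfacet
  facet normal 0.2223 0.9750 0.0000
    outer loop
      vertex 11.36 12.47 0.00
      vertex 5.44 13.82 6.00
      vertex 11.36 12.47 6.00
    endloop
  endfacet
  facet normal -0.6227 0.7825 0.0000
    outer loop
      vertex 5.44 13.82 0.00
      vertex 0.69 10.04 0.00
      vertex 0.69 10.04 6.00
    endloop
  endfacet
  facet normal -0.6227 0.7825 0.0000
    outer loop
      vertex 5.44 13.82 0.00
      vertex 0.69 10.04 6.00
      vertex 5.44 13.82 6.00
    endloop
  endfacet
  facet normal -1.0000 0.0000 0.0000
    outer loop
      vertex 0.69 10.04 0.00
      vertex 0.69 3.96 0.00
      vertex 0.69 3.96 6.00
    endloop
  endfacet
  facet normal -1.0000 0.0000 0.0000
    outer loop
      vertex 0.69 10.04 0.00
      vertex 0.69 3.96 6.00
      vertex 0.69 10.04 6.00
    endloop
  endfacet
  facet normal -0.6227 -0.7825 0.0000
    outer loop
      vertex 0.69 3.96 0.00
      vertex 5.44 0.18 0.00
      vertex 5.44 0.18 6.00
    endloop
  endfacet
  facet normal -0.6227 -0.7825 0.0000
    outer loop
      vertex 0.69 3.96 0.00
      vertex 5.44 0.18 6.00
      vertex 0.69 3.96 6.00
    endloop
  endfacet
  facet normal 0.2223 -0.9750 0.0000
    outer loop
      vertex 5.44 0.18 0.00
      vertex 11.36 1.53 0.00
      vertex 11.36 1.53 6.00
    endloop
  endfacet
  facet normal 0.2223 -0.9750 0.0000
    outer loop
      vertex 5.44 0.18 0.00
      vertex 11.36 1.53 6.00
      vertex 5.44 0.18 6.00
    endloop
  endfacet
  facet normal 0.9006 -0.4347 0.0000
    outer loop
      vertex 11.36 1.53 0.00
      vertex 14.00 7.00 0.00
      vertex 14.00 7.00 6.00
    endloop
  endfacet
  facet normal 0.9006 -0.4347 0.0000
    outer loop
      vertex 11.36 1.53 0.00
      vertex 14.00 7.00 6.00
      vertex 11.36 1.53 6.00
    endloop
  endfacet
endsolid part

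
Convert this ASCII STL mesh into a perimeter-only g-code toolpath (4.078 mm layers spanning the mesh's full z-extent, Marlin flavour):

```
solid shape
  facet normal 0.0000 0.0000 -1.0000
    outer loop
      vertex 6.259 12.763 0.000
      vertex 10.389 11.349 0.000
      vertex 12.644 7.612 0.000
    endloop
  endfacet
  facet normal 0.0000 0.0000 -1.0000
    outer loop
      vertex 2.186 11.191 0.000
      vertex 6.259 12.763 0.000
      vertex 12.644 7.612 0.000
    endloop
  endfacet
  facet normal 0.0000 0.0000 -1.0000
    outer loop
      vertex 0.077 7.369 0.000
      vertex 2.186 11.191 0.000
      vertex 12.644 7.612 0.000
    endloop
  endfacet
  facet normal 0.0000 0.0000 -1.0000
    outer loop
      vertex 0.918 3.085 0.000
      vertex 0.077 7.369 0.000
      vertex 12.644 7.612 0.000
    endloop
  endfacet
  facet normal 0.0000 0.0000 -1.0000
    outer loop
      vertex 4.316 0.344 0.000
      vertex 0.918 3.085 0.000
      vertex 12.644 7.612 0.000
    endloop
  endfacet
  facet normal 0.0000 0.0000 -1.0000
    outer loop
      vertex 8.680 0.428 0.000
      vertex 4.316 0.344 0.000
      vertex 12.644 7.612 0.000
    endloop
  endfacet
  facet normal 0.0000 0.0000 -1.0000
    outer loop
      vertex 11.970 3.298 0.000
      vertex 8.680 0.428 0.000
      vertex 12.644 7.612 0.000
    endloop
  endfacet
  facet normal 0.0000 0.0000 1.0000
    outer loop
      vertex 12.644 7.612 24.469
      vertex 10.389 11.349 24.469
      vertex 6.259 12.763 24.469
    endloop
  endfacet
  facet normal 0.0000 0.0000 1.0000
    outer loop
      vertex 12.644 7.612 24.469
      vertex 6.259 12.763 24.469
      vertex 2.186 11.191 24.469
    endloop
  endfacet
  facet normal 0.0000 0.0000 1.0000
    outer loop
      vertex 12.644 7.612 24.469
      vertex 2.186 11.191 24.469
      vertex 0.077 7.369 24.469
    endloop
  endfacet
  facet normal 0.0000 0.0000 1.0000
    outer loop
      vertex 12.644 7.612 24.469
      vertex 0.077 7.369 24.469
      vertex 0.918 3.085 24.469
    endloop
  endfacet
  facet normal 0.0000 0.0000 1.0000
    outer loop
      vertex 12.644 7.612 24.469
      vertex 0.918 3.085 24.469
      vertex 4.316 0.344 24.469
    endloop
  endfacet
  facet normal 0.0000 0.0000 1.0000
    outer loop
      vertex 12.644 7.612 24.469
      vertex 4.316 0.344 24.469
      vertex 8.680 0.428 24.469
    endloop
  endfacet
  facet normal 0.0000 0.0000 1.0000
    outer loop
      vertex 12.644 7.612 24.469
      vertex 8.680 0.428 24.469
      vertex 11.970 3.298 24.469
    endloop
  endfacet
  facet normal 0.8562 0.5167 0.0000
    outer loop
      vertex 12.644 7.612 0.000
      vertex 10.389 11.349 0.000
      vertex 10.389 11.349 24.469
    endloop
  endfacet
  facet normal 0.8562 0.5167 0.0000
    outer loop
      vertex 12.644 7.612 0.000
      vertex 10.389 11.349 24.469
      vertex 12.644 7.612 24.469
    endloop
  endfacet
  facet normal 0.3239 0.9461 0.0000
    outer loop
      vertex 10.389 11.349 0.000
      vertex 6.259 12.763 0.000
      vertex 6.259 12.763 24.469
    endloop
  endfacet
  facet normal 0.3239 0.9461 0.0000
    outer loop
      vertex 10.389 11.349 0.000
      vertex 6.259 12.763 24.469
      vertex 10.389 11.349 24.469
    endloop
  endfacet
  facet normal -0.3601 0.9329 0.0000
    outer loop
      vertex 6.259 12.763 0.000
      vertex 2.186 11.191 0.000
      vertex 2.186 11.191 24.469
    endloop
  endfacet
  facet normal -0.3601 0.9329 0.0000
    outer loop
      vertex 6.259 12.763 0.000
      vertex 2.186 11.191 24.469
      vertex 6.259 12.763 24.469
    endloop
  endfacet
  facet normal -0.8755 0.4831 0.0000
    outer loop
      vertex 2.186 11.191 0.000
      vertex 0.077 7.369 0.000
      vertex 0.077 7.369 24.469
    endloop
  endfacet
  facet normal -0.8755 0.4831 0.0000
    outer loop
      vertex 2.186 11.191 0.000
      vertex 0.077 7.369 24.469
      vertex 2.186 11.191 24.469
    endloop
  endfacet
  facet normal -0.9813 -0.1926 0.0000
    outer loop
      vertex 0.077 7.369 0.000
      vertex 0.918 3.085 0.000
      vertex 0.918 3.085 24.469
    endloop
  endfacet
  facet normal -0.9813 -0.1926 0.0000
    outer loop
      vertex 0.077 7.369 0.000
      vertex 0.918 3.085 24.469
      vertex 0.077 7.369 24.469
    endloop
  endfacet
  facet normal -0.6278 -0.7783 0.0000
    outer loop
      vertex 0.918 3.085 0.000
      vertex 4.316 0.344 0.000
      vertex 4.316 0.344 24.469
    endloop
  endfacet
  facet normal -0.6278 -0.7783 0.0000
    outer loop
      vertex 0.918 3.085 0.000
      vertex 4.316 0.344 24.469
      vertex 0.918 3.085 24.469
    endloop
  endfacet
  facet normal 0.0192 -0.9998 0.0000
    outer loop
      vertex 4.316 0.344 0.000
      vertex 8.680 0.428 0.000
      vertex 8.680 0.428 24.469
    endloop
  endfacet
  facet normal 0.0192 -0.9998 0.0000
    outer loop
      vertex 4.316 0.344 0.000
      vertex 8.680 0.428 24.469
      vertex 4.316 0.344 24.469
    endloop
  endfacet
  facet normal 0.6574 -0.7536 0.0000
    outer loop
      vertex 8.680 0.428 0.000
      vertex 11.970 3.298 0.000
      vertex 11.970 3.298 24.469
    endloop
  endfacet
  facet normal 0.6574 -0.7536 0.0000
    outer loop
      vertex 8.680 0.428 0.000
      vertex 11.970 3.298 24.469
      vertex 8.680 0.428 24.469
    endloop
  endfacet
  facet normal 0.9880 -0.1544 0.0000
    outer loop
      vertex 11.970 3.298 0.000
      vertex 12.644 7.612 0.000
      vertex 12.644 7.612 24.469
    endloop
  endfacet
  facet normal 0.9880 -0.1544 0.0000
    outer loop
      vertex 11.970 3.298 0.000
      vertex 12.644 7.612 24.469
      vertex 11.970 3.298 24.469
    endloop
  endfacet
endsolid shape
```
; perimeter-only toolpath
G21 ; units = mm
G90 ; absolute positioning
G28 ; home
; layer 1
G0 Z4.078
G0 X12.644 Y7.612
G1 X10.389 Y11.349
G1 X6.259 Y12.763
G1 X2.186 Y11.191
G1 X0.077 Y7.369
G1 X0.918 Y3.085
G1 X4.316 Y0.344
G1 X8.680 Y0.428
G1 X11.970 Y3.298
G1 X12.644 Y7.612
; layer 2
G0 Z8.156
G0 X12.644 Y7.612
G1 X10.389 Y11.349
G1 X6.259 Y12.763
G1 X2.186 Y11.191
G1 X0.077 Y7.369
G1 X0.918 Y3.085
G1 X4.316 Y0.344
G1 X8.680 Y0.428
G1 X11.970 Y3.298
G1 X12.644 Y7.612
; layer 3
G0 Z12.235
G0 X12.644 Y7.612
G1 X10.389 Y11.349
G1 X6.259 Y12.763
G1 X2.186 Y11.191
G1 X0.077 Y7.369
G1 X0.918 Y3.085
G1 X4.316 Y0.344
G1 X8.680 Y0.428
G1 X11.970 Y3.298
G1 X12.644 Y7.612
; layer 4
G0 Z16.313
G0 X12.644 Y7.612
G1 X10.389 Y11.349
G1 X6.259 Y12.763
G1 X2.186 Y11.191
G1 X0.077 Y7.369
G1 X0.918 Y3.085
G1 X4.316 Y0.344
G1 X8.680 Y0.428
G1 X11.970 Y3.298
G1 X12.644 Y7.612
; layer 5
G0 Z20.391
G0 X12.644 Y7.612
G1 X10.389 Y11.349
G1 X6.259 Y12.763
G1 X2.186 Y11.191
G1 X0.077 Y7.369
G1 X0.918 Y3.085
G1 X4.316 Y0.344
G1 X8.680 Y0.428
G1 X11.970 Y3.298
G1 X12.644 Y7.612
; layer 6
G0 Z24.469
G0 X12.644 Y7.612
G1 X10.389 Y11.349
G1 X6.259 Y12.763
G1 X2.186 Y11.191
G1 X0.077 Y7.369
G1 X0.918 Y3.085
G1 X4.316 Y0.344
G1 X8.680 Y0.428
G1 X11.970 Y3.298
G1 X12.644 Y7.612
M2 ; end

The solid is a regular 9-sided prism (a cylinder approximated with 9 flat sides), circumscribed radius ≈ 6.38 mm, height ≈ 24.5 mm. Slicing at Δz = 4.078 mm — 6 equal slices spanning the solid's height, so layer i sits at z = i·h/6 — gives 6 non-empty perimeters. Each is a 9-segment closed polygon; G0 lifts to the layer z and rapids to the start vertex, then G1 traces the edges.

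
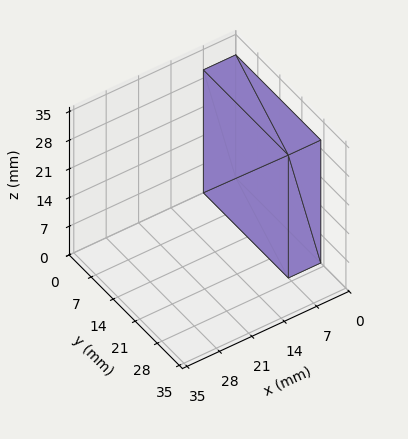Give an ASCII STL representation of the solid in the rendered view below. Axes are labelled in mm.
Reading the render: the shape is a rectangular box, roughly 7 × 27 mm footprint and 30 mm tall (dimensions read to the nearest mm from the axis ticks). For the STL, each face is triangulated and given an outward normal.

solid part
  facet normal 0.0000 0.0000 -1.0000
    outer loop
      vertex 7.000 27.000 0.000
      vertex 7.000 0.000 0.000
      vertex 0.000 0.000 0.000
    endloop
  endfacet
  facet normal 0.0000 0.0000 -1.0000
    outer loop
      vertex 0.000 27.000 0.000
      vertex 7.000 27.000 0.000
      vertex 0.000 0.000 0.000
    endloop
  endfacet
  facet normal 0.0000 0.0000 1.0000
    outer loop
      vertex 0.000 0.000 30.000
      vertex 7.000 0.000 30.000
      vertex 7.000 27.000 30.000
    endloop
  endfacet
  facet normal 0.0000 0.0000 1.0000
    outer loop
      vertex 0.000 0.000 30.000
      vertex 7.000 27.000 30.000
      vertex 0.000 27.000 30.000
    endloop
  endfacet
  facet normal 0.0000 -1.0000 0.0000
    outer loop
      vertex 0.000 0.000 0.000
      vertex 7.000 0.000 0.000
      vertex 7.000 0.000 30.000
    endloop
  endfacet
  facet normal 0.0000 -1.0000 0.0000
    outer loop
      vertex 0.000 0.000 0.000
      vertex 7.000 0.000 30.000
      vertex 0.000 0.000 30.000
    endloop
  endfacet
  facet normal 0.0000 1.0000 0.0000
    outer loop
      vertex 7.000 27.000 30.000
      vertex 7.000 27.000 0.000
      vertex 0.000 27.000 0.000
    endloop
  endfacet
  facet normal 0.0000 1.0000 0.0000
    outer loop
      vertex 0.000 27.000 30.000
      vertex 7.000 27.000 30.000
      vertex 0.000 27.000 0.000
    endloop
  endfacet
  facet normal -1.0000 0.0000 0.0000
    outer loop
      vertex 0.000 27.000 30.000
      vertex 0.000 27.000 0.000
      vertex 0.000 0.000 0.000
    endloop
  endfacet
  facet normal -1.0000 0.0000 0.0000
    outer loop
      vertex 0.000 0.000 30.000
      vertex 0.000 27.000 30.000
      vertex 0.000 0.000 0.000
    endloop
  endfacet
  facet normal 1.0000 0.0000 0.0000
    outer loop
      vertex 7.000 0.000 0.000
      vertex 7.000 27.000 0.000
      vertex 7.000 27.000 30.000
    endloop
  endfacet
  facet normal 1.0000 0.0000 0.0000
    outer loop
      vertex 7.000 0.000 0.000
      vertex 7.000 27.000 30.000
      vertex 7.000 0.000 30.000
    endloop
  endfacet
endsolid part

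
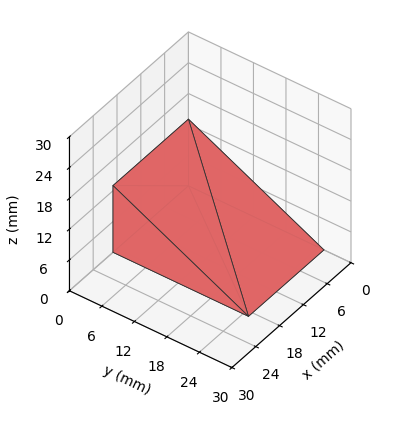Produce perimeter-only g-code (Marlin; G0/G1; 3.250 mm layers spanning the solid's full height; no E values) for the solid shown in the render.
Reading the render: the shape is a wedge (ramp): 19 × 25 mm base, rising to 13 mm along the y=0 edge and sloping linearly to z=0 at y=25 (dimensions read to the nearest mm from the axis ticks). For the g-code, the solid's height is divided into equal slices at the stated Δz and each level perimeter traced with G1 moves after a G0 lift.

; perimeter-only toolpath
G21 ; units = mm
G90 ; absolute positioning
G28 ; home
; layer 1
G0 Z3.250
G0 X0.000 Y0.000
G1 X19.000 Y0.000
G1 X19.000 Y18.750
G1 X0.000 Y18.750
G1 X0.000 Y0.000
; layer 2
G0 Z6.500
G0 X0.000 Y0.000
G1 X19.000 Y0.000
G1 X19.000 Y12.500
G1 X0.000 Y12.500
G1 X0.000 Y0.000
; layer 3
G0 Z9.750
G0 X0.000 Y0.000
G1 X19.000 Y0.000
G1 X19.000 Y6.250
G1 X0.000 Y6.250
G1 X0.000 Y0.000
M2 ; end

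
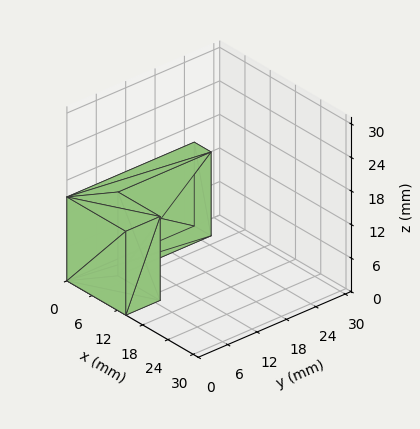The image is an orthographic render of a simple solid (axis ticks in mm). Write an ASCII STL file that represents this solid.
Reading the render: the shape is an L-shaped prism: outer 14 × 26 mm, arm thicknesses ≈ 7 mm (horizontal) and 4 mm (vertical), extruded 15 mm in z (dimensions read to the nearest mm from the axis ticks). For the STL, each face is triangulated and given an outward normal.

solid part
  facet normal 0.0000 0.0000 -1.0000
    outer loop
      vertex 14.00 7.00 0.00
      vertex 14.00 0.00 0.00
      vertex 0.00 0.00 0.00
    endloop
  endfacet
  facet normal 0.0000 0.0000 -1.0000
    outer loop
      vertex 4.00 7.00 0.00
      vertex 14.00 7.00 0.00
      vertex 0.00 0.00 0.00
    endloop
  endfacet
  facet normal 0.0000 0.0000 -1.0000
    outer loop
      vertex 4.00 26.00 0.00
      vertex 4.00 7.00 0.00
      vertex 0.00 0.00 0.00
    endloop
  endfacet
  facet normal 0.0000 0.0000 -1.0000
    outer loop
      vertex 0.00 26.00 0.00
      vertex 4.00 26.00 0.00
      vertex 0.00 0.00 0.00
    endloop
  endfacet
  facet normal 0.0000 0.0000 1.0000
    outer loop
      vertex 0.00 0.00 15.00
      vertex 14.00 0.00 15.00
      vertex 14.00 7.00 15.00
    endloop
  endfacet
  facet normal 0.0000 0.0000 1.0000
    outer loop
      vertex 0.00 0.00 15.00
      vertex 14.00 7.00 15.00
      vertex 4.00 7.00 15.00
    endloop
  endfacet
  facet normal 0.0000 0.0000 1.0000
    outer loop
      vertex 0.00 0.00 15.00
      vertex 4.00 7.00 15.00
      vertex 4.00 26.00 15.00
    endloop
  endfacet
  facet normal 0.0000 0.0000 1.0000
    outer loop
      vertex 0.00 0.00 15.00
      vertex 4.00 26.00 15.00
      vertex 0.00 26.00 15.00
    endloop
  endfacet
  facet normal 0.0000 -1.0000 0.0000
    outer loop
      vertex 0.00 0.00 0.00
      vertex 14.00 0.00 0.00
      vertex 14.00 0.00 15.00
    endloop
  endfacet
  facet normal 0.0000 -1.0000 0.0000
    outer loop
      vertex 0.00 0.00 0.00
      vertex 14.00 0.00 15.00
      vertex 0.00 0.00 15.00
    endloop
  endfacet
  facet normal 1.0000 0.0000 0.0000
    outer loop
      vertex 14.00 0.00 0.00
      vertex 14.00 7.00 0.00
      vertex 14.00 7.00 15.00
    endloop
  endfacet
  facet normal 1.0000 0.0000 0.0000
    outer loop
      vertex 14.00 0.00 0.00
      vertex 14.00 7.00 15.00
      vertex 14.00 0.00 15.00
    endloop
  endfacet
  facet normal 0.0000 1.0000 0.0000
    outer loop
      vertex 14.00 7.00 0.00
      vertex 4.00 7.00 0.00
      vertex 4.00 7.00 15.00
    endloop
  endfacet
  facet normal 0.0000 1.0000 0.0000
    outer loop
      vertex 14.00 7.00 0.00
      vertex 4.00 7.00 15.00
      vertex 14.00 7.00 15.00
    endloop
  endfacet
  facet normal 1.0000 0.0000 0.0000
    outer loop
      vertex 4.00 7.00 0.00
      vertex 4.00 26.00 0.00
      vertex 4.00 26.00 15.00
    endloop
  endfacet
  facet normal 1.0000 0.0000 0.0000
    outer loop
      vertex 4.00 7.00 0.00
      vertex 4.00 26.00 15.00
      vertex 4.00 7.00 15.00
    endloop
  endfacet
  facet normal 0.0000 1.0000 0.0000
    outer loop
      vertex 4.00 26.00 0.00
      vertex 0.00 26.00 0.00
      vertex 0.00 26.00 15.00
    endloop
  endfacet
  facet normal 0.0000 1.0000 0.0000
    outer loop
      vertex 4.00 26.00 0.00
      vertex 0.00 26.00 15.00
      vertex 4.00 26.00 15.00
    endloop
  endfacet
  facet normal -1.0000 0.0000 0.0000
    outer loop
      vertex 0.00 26.00 0.00
      vertex 0.00 0.00 0.00
      vertex 0.00 0.00 15.00
    endloop
  endfacet
  facet normal -1.0000 0.0000 0.0000
    outer loop
      vertex 0.00 26.00 0.00
      vertex 0.00 0.00 15.00
      vertex 0.00 26.00 15.00
    endloop
  endfacet
endsolid part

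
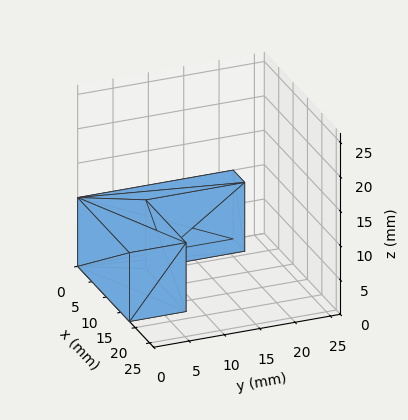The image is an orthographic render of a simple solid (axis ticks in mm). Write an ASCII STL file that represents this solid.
Reading the render: the shape is an L-shaped prism: outer 18 × 22 mm, arm thicknesses ≈ 8 mm (horizontal) and 4 mm (vertical), extruded 10 mm in z (dimensions read to the nearest mm from the axis ticks). For the STL, each face is triangulated and given an outward normal.

solid part
  facet normal 0.0000 0.0000 -1.0000
    outer loop
      vertex 18.0 8.0 0.0
      vertex 18.0 0.0 0.0
      vertex 0.0 0.0 0.0
    endloop
  endfacet
  facet normal 0.0000 0.0000 -1.0000
    outer loop
      vertex 4.0 8.0 0.0
      vertex 18.0 8.0 0.0
      vertex 0.0 0.0 0.0
    endloop
  endfacet
  facet normal 0.0000 0.0000 -1.0000
    outer loop
      vertex 4.0 22.0 0.0
      vertex 4.0 8.0 0.0
      vertex 0.0 0.0 0.0
    endloop
  endfacet
  facet normal 0.0000 0.0000 -1.0000
    outer loop
      vertex 0.0 22.0 0.0
      vertex 4.0 22.0 0.0
      vertex 0.0 0.0 0.0
    endloop
  endfacet
  facet normal 0.0000 0.0000 1.0000
    outer loop
      vertex 0.0 0.0 10.0
      vertex 18.0 0.0 10.0
      vertex 18.0 8.0 10.0
    endloop
  endfacet
  facet normal 0.0000 0.0000 1.0000
    outer loop
      vertex 0.0 0.0 10.0
      vertex 18.0 8.0 10.0
      vertex 4.0 8.0 10.0
    endloop
  endfacet
  facet normal 0.0000 0.0000 1.0000
    outer loop
      vertex 0.0 0.0 10.0
      vertex 4.0 8.0 10.0
      vertex 4.0 22.0 10.0
    endloop
  endfacet
  facet normal 0.0000 0.0000 1.0000
    outer loop
      vertex 0.0 0.0 10.0
      vertex 4.0 22.0 10.0
      vertex 0.0 22.0 10.0
    endloop
  endfacet
  facet normal 0.0000 -1.0000 0.0000
    outer loop
      vertex 0.0 0.0 0.0
      vertex 18.0 0.0 0.0
      vertex 18.0 0.0 10.0
    endloop
  endfacet
  facet normal 0.0000 -1.0000 0.0000
    outer loop
      vertex 0.0 0.0 0.0
      vertex 18.0 0.0 10.0
      vertex 0.0 0.0 10.0
    endloop
  endfacet
  facet normal 1.0000 0.0000 0.0000
    outer loop
      vertex 18.0 0.0 0.0
      vertex 18.0 8.0 0.0
      vertex 18.0 8.0 10.0
    endloop
  endfacet
  facet normal 1.0000 0.0000 0.0000
    outer loop
      vertex 18.0 0.0 0.0
      vertex 18.0 8.0 10.0
      vertex 18.0 0.0 10.0
    endloop
  endfacet
  facet normal 0.0000 1.0000 0.0000
    outer loop
      vertex 18.0 8.0 0.0
      vertex 4.0 8.0 0.0
      vertex 4.0 8.0 10.0
    endloop
  endfacet
  facet normal 0.0000 1.0000 0.0000
    outer loop
      vertex 18.0 8.0 0.0
      vertex 4.0 8.0 10.0
      vertex 18.0 8.0 10.0
    endloop
  endfacet
  facet normal 1.0000 0.0000 0.0000
    outer loop
      vertex 4.0 8.0 0.0
      vertex 4.0 22.0 0.0
      vertex 4.0 22.0 10.0
    endloop
  endfacet
  facet normal 1.0000 0.0000 0.0000
    outer loop
      vertex 4.0 8.0 0.0
      vertex 4.0 22.0 10.0
      vertex 4.0 8.0 10.0
    endloop
  endfacet
  facet normal 0.0000 1.0000 0.0000
    outer loop
      vertex 4.0 22.0 0.0
      vertex 0.0 22.0 0.0
      vertex 0.0 22.0 10.0
    endloop
  endfacet
  facet normal 0.0000 1.0000 0.0000
    outer loop
      vertex 4.0 22.0 0.0
      vertex 0.0 22.0 10.0
      vertex 4.0 22.0 10.0
    endloop
  endfacet
  facet normal -1.0000 0.0000 0.0000
    outer loop
      vertex 0.0 22.0 0.0
      vertex 0.0 0.0 0.0
      vertex 0.0 0.0 10.0
    endloop
  endfacet
  facet normal -1.0000 0.0000 0.0000
    outer loop
      vertex 0.0 22.0 0.0
      vertex 0.0 0.0 10.0
      vertex 0.0 22.0 10.0
    endloop
  endfacet
endsolid part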